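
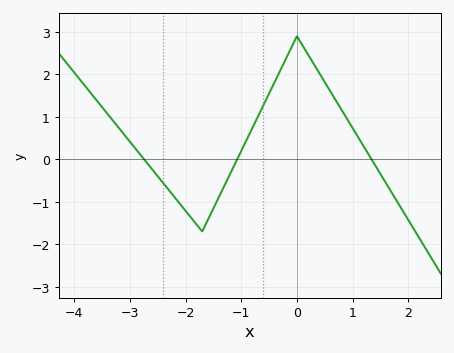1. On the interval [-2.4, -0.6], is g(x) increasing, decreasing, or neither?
neither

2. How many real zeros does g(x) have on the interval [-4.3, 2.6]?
3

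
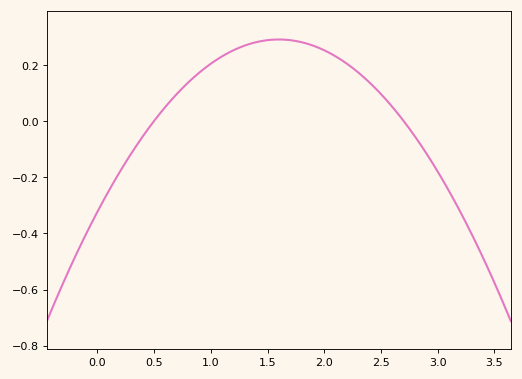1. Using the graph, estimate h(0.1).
-0.24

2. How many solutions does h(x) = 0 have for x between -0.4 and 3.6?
2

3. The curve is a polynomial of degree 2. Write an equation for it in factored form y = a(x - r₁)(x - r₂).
y = -0.24(x - 0.5)(x - 2.7)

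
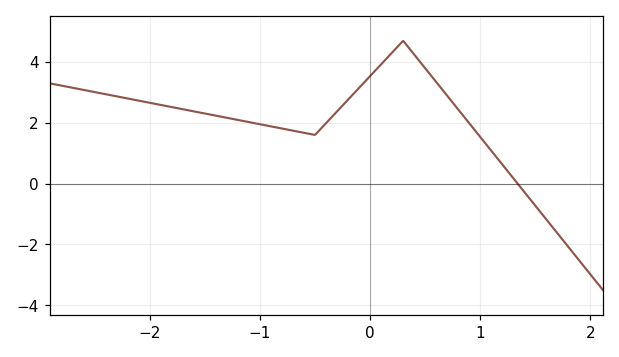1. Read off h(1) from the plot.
1.6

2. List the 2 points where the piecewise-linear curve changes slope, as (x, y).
(-0.5, 1.6); (0.3, 4.7)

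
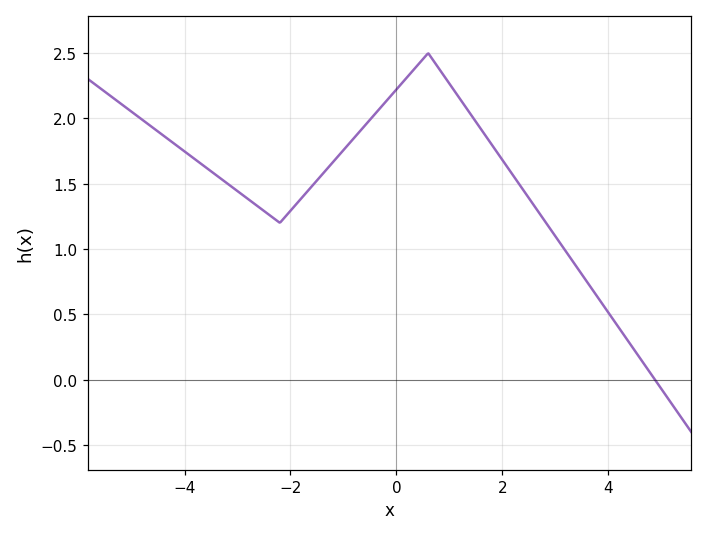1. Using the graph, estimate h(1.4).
2.05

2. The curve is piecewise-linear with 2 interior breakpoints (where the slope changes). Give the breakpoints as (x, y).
(-2.2, 1.2); (0.6, 2.5)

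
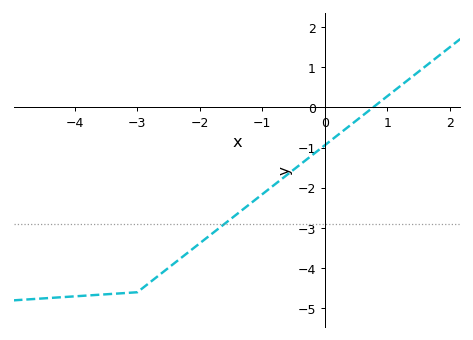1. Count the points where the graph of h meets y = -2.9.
1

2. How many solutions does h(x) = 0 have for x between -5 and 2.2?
1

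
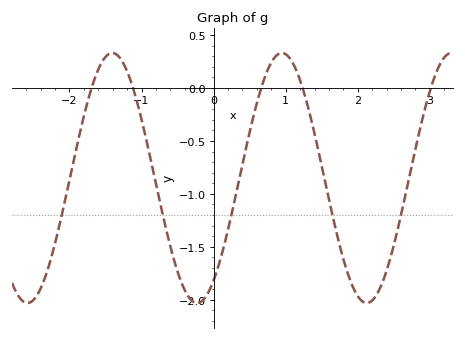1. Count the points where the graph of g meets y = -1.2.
5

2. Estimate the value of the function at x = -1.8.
-0.267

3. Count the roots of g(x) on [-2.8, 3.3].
5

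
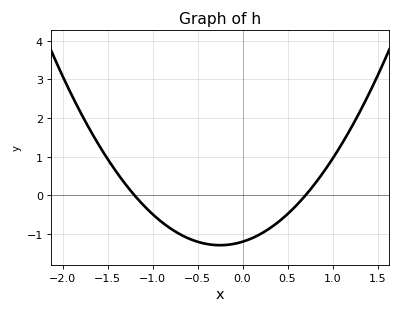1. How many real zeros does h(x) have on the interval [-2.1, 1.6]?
2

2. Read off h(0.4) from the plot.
-0.7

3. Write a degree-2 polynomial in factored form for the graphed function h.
y = 1.43(x + 1.2)(x - 0.7)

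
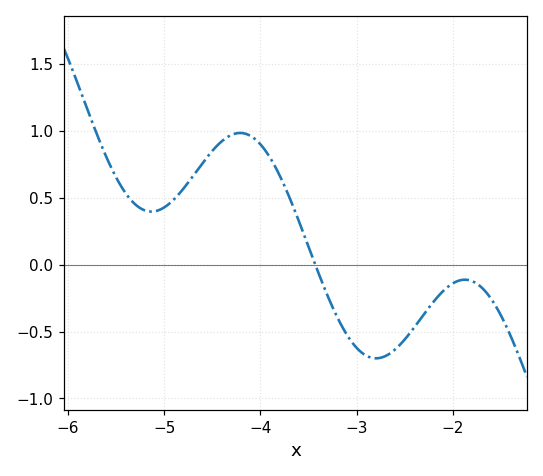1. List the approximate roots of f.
-3.4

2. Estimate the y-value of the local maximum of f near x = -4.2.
1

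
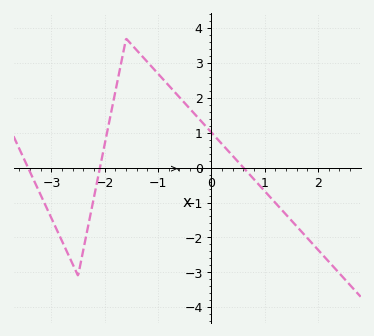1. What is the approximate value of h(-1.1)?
2.9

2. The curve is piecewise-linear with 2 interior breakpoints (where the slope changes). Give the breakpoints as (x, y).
(-2.5, -3.1); (-1.6, 3.7)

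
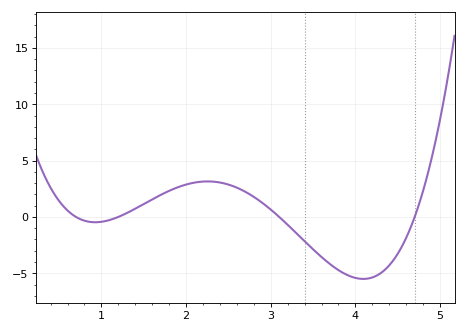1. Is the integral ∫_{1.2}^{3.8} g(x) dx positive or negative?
positive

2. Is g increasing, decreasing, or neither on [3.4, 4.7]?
neither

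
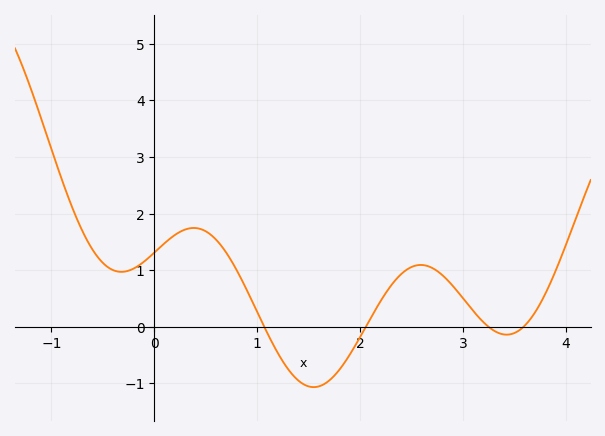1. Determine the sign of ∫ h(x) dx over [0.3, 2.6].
positive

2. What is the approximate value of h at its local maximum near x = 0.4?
1.75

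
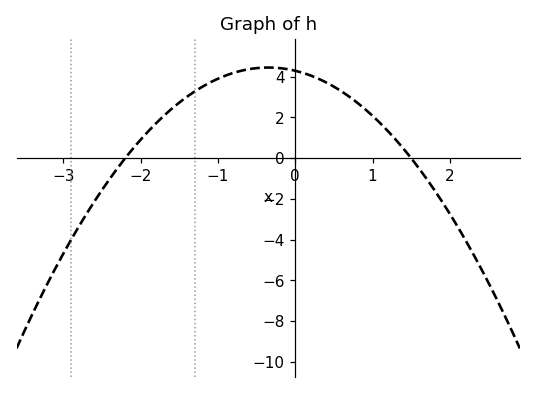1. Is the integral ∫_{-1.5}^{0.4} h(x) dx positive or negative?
positive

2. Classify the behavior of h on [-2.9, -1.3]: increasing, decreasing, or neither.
increasing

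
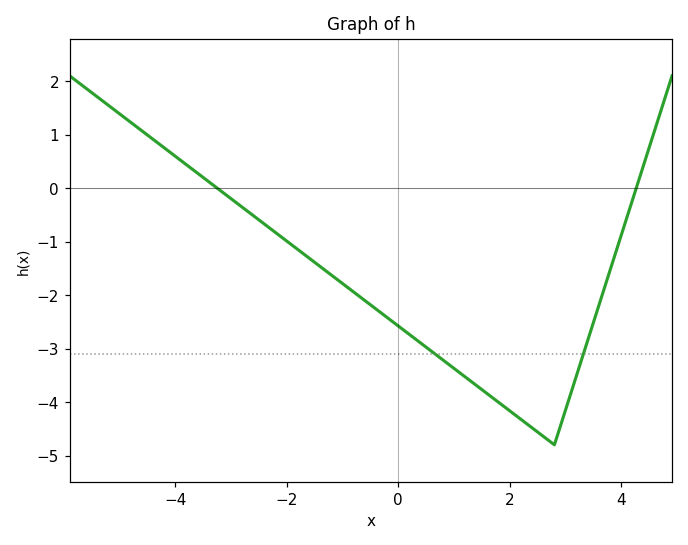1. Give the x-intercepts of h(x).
-3.24, 4.27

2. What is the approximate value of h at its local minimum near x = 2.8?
-4.8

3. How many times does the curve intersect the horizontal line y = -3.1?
2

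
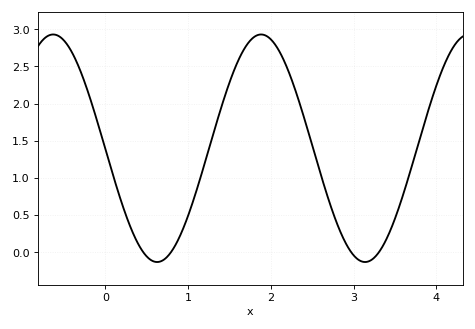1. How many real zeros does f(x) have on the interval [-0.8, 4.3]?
4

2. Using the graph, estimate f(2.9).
0.15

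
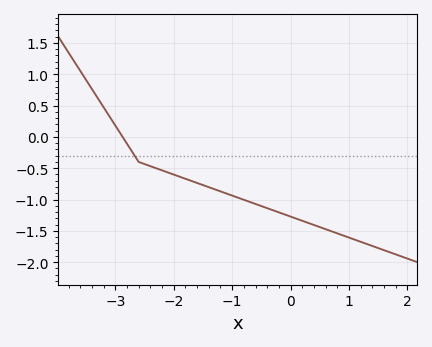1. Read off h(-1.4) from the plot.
-0.8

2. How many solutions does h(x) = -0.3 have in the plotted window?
1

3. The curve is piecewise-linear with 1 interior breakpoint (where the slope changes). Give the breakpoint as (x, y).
(-2.6, -0.4)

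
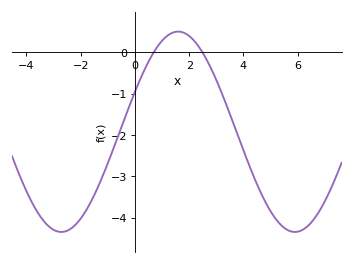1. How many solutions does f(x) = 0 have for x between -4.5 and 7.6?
2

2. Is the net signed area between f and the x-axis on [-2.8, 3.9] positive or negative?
negative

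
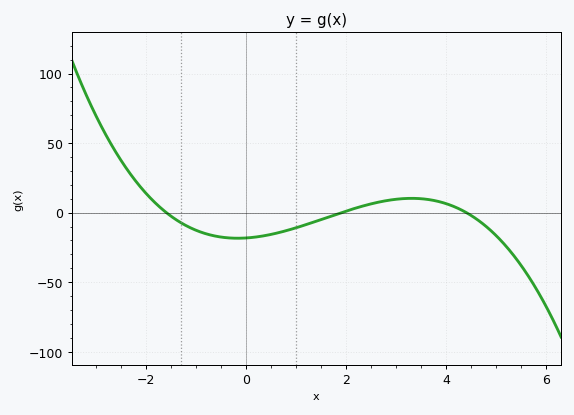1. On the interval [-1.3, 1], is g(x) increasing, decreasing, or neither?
neither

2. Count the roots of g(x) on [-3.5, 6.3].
3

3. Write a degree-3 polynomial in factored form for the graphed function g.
y = -1.36(x + 1.6)(x - 1.9)(x - 4.4)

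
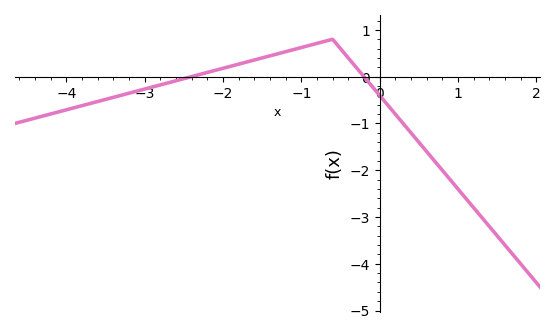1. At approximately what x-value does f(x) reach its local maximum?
-0.6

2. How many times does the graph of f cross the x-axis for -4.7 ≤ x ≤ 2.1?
2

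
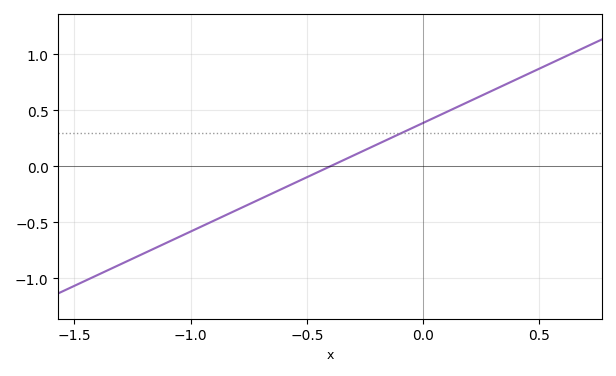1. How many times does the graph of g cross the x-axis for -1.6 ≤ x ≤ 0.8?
1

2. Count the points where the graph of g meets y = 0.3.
1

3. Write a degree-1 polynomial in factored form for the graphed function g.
y = 0.97(x + 0.4)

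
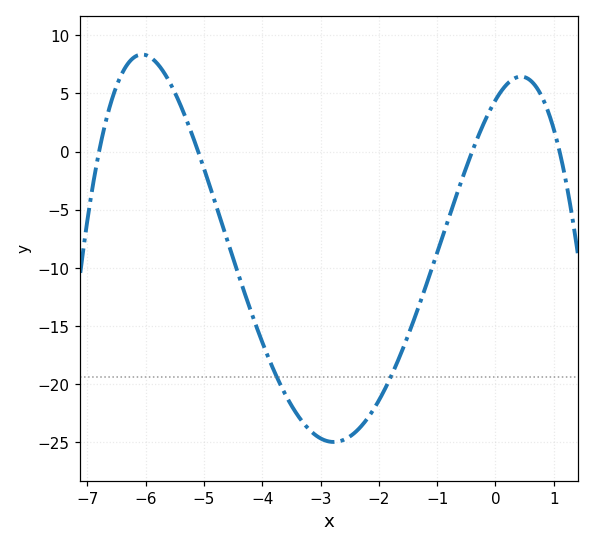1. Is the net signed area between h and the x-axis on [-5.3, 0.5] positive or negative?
negative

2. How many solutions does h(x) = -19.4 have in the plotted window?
2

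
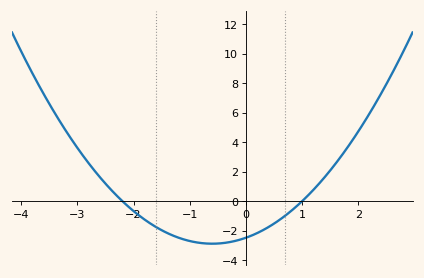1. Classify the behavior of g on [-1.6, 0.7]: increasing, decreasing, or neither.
neither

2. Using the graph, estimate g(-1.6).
-1.76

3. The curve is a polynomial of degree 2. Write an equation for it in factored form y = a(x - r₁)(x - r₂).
y = 1.13(x + 2.2)(x - 1)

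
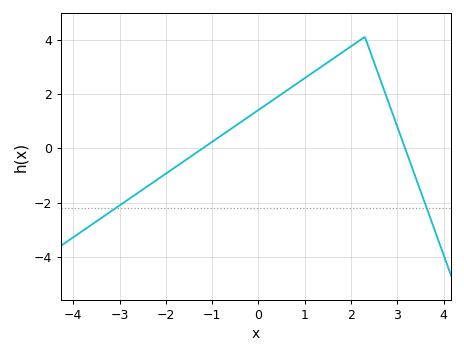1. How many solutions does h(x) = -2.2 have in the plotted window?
2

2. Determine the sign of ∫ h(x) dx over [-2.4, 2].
positive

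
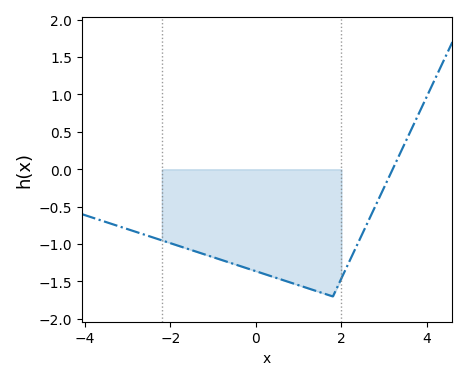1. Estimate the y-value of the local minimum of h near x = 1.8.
-1.7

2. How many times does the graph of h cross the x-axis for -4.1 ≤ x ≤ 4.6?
1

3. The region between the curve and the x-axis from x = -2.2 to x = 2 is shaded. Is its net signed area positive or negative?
negative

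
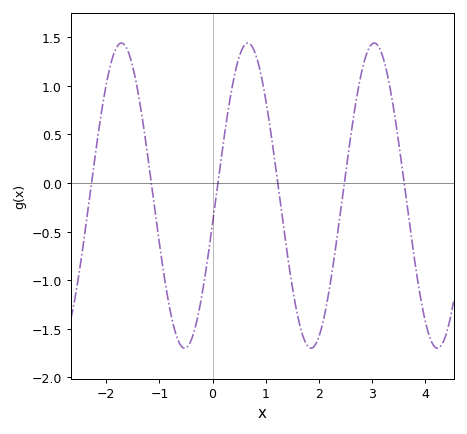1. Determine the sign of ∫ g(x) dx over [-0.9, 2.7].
negative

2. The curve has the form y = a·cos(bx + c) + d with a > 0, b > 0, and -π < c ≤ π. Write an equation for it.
y = 1.57cos(2.6x - 1.8) - 0.13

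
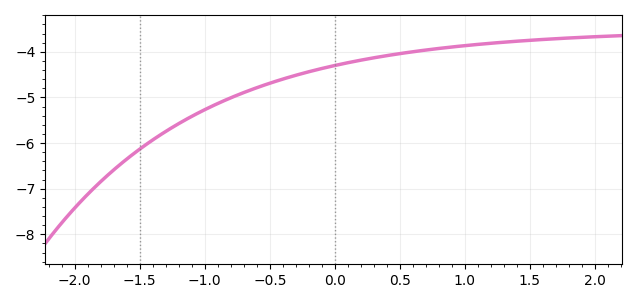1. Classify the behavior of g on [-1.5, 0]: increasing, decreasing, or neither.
increasing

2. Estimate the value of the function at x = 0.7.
-3.96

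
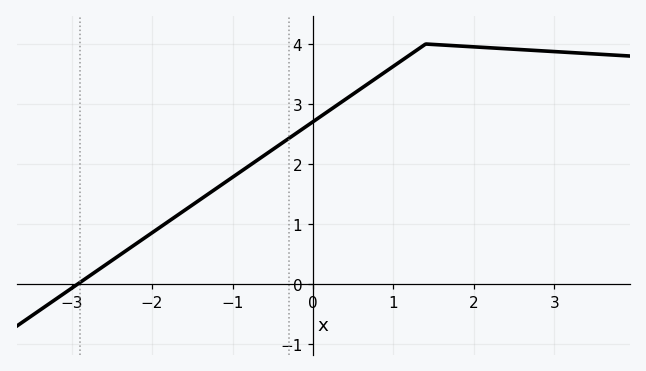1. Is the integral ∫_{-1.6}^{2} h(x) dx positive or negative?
positive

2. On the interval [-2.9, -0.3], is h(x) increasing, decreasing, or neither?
increasing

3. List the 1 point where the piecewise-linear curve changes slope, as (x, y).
(1.4, 4)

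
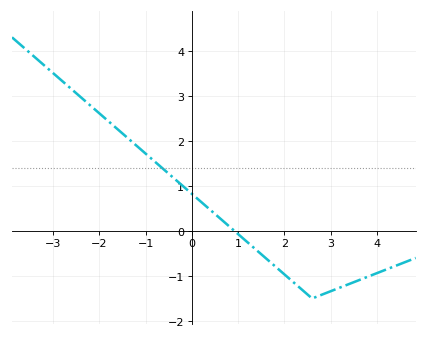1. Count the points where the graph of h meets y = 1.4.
1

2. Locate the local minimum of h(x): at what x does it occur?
2.6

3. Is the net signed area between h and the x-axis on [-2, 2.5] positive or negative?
positive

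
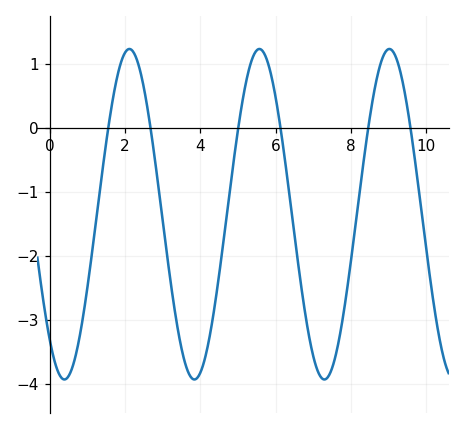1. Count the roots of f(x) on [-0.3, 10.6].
6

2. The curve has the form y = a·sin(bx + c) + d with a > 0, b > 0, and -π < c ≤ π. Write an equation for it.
y = 2.58sin(1.82x - 2.28) - 1.35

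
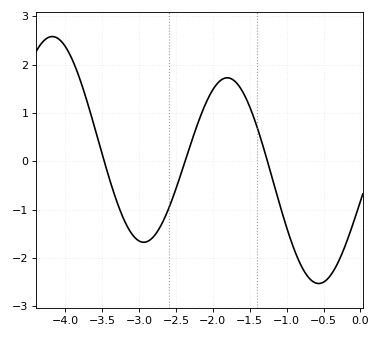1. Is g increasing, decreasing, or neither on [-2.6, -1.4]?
neither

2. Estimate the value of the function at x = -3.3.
-0.841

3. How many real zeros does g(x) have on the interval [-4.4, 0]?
3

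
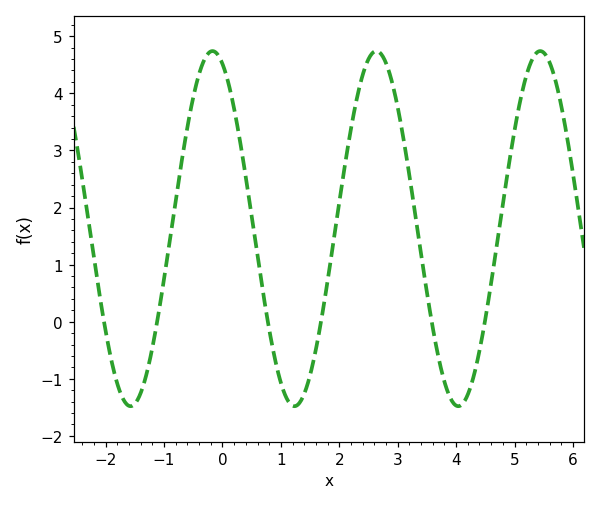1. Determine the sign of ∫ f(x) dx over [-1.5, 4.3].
positive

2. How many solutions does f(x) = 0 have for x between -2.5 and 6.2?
6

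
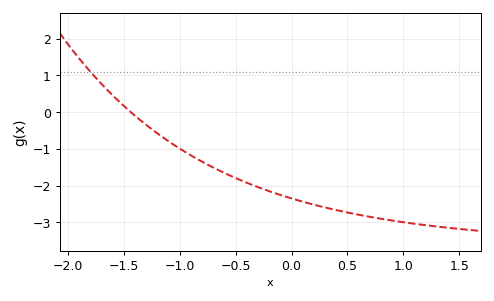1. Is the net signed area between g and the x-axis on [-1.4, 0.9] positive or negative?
negative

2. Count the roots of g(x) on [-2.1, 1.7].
1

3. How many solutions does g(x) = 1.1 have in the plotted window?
1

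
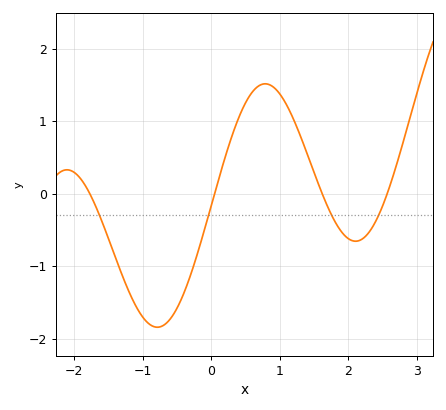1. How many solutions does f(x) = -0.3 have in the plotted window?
4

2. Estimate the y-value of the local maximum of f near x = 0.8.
1.5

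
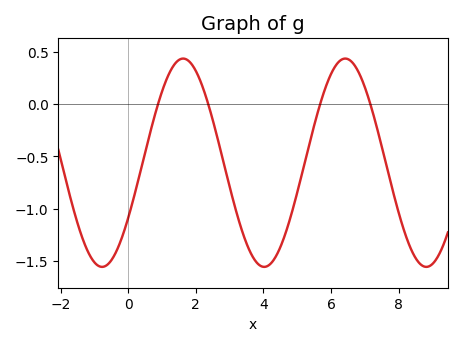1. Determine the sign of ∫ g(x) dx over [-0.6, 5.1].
negative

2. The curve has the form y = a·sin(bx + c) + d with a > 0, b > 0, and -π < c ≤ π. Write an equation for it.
y = 1sin(1.31x - 0.56) - 0.56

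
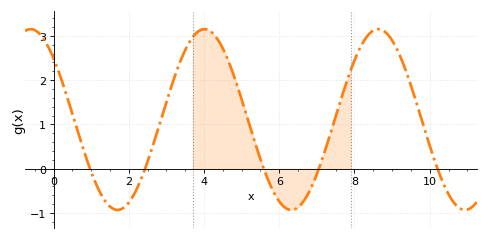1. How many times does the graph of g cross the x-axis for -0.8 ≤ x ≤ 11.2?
5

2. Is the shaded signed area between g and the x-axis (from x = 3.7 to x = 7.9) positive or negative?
positive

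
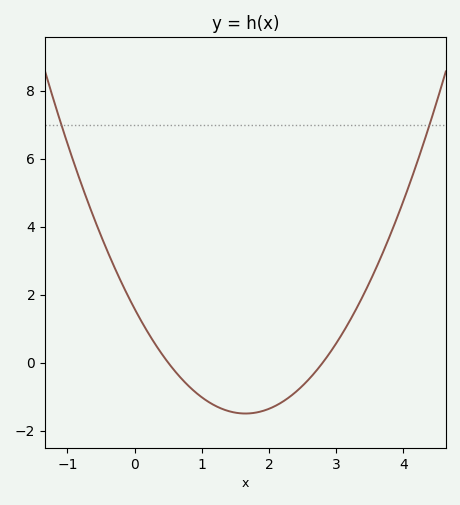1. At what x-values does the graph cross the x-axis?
0.5, 2.8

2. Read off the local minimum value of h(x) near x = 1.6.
-1.49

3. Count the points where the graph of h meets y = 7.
2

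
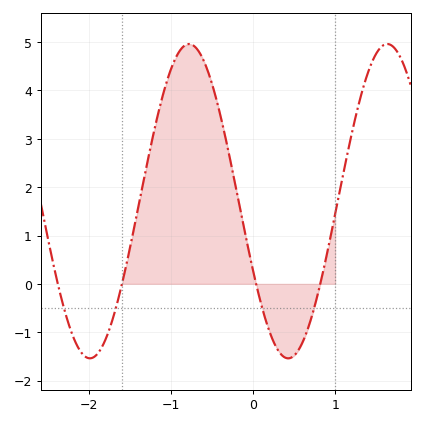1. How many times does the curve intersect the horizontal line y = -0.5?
4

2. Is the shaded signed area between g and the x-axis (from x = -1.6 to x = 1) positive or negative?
positive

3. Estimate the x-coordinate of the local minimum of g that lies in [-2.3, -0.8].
-2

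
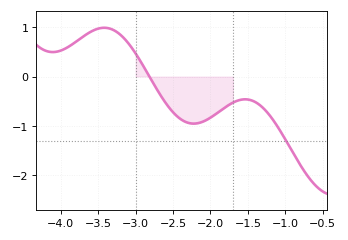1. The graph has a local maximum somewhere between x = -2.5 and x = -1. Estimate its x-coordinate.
-1.5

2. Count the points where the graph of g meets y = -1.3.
1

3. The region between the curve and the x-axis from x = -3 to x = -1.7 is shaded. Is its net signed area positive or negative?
negative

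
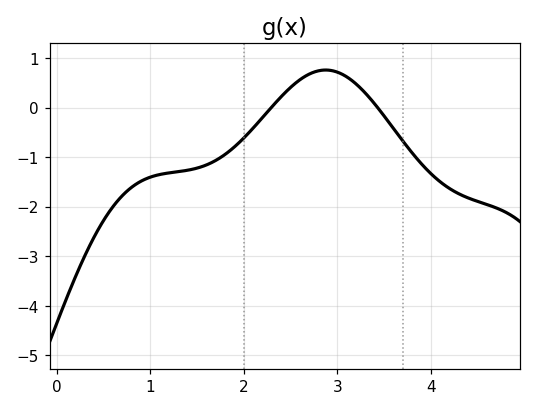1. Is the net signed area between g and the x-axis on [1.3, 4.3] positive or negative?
negative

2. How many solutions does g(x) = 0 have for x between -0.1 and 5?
2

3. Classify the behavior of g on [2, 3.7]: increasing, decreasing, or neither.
neither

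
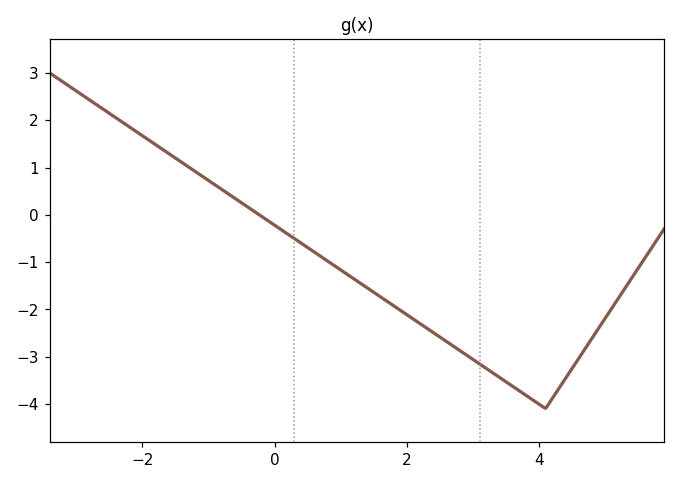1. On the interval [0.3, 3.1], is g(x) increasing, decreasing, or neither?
decreasing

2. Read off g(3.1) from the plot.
-3.15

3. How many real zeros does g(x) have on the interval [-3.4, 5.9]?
1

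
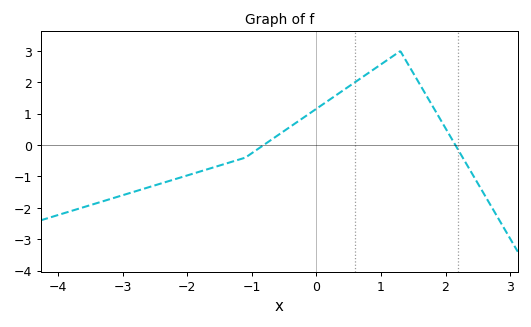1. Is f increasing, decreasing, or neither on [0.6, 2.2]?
neither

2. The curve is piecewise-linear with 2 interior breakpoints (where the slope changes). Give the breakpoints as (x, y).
(-1.1, -0.4); (1.3, 3)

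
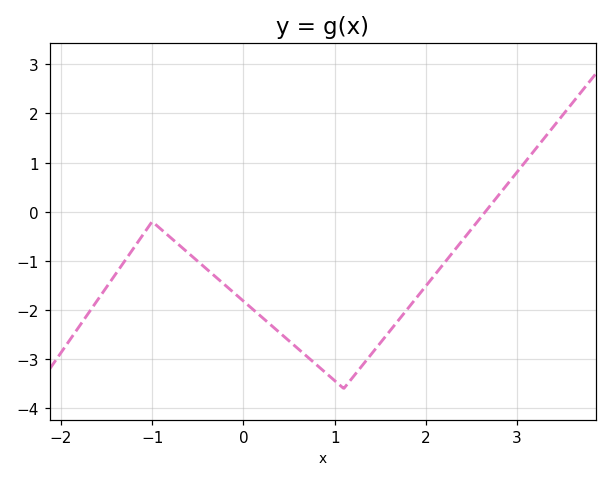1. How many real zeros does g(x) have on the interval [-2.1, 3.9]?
1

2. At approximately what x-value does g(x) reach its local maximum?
-0.998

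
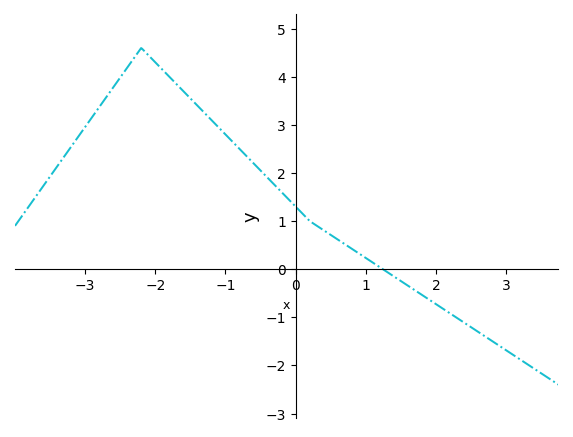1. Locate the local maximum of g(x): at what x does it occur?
-2.2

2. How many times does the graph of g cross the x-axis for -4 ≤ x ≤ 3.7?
1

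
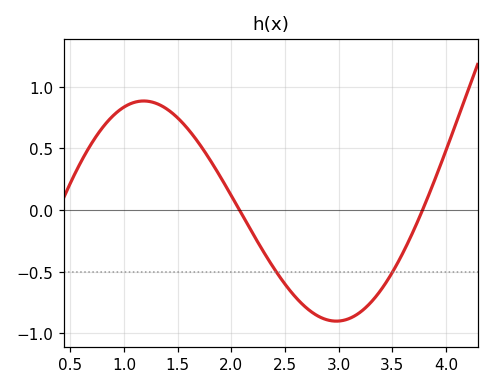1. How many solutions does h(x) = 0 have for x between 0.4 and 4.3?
2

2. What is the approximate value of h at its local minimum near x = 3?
-0.9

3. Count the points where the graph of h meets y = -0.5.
2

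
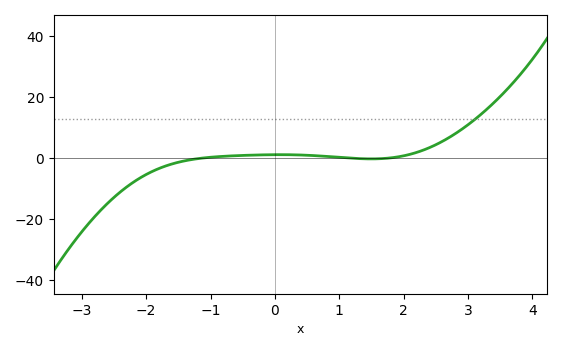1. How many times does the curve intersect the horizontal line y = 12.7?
1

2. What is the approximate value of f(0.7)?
0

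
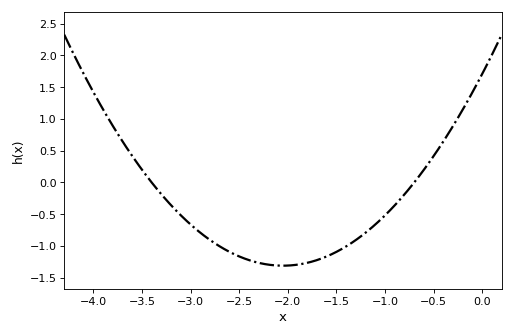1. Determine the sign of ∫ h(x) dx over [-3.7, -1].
negative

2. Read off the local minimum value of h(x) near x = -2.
-1.31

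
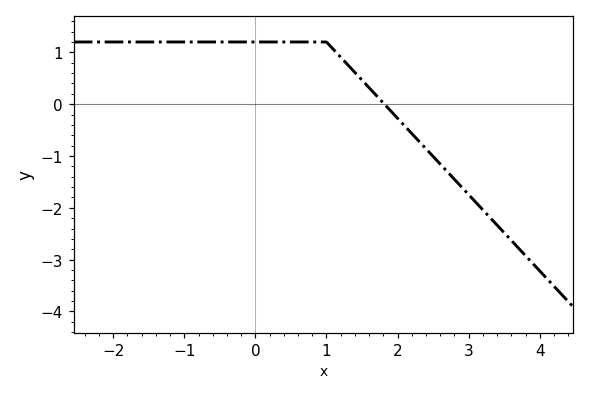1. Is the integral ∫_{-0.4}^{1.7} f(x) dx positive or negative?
positive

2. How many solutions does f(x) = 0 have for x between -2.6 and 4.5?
1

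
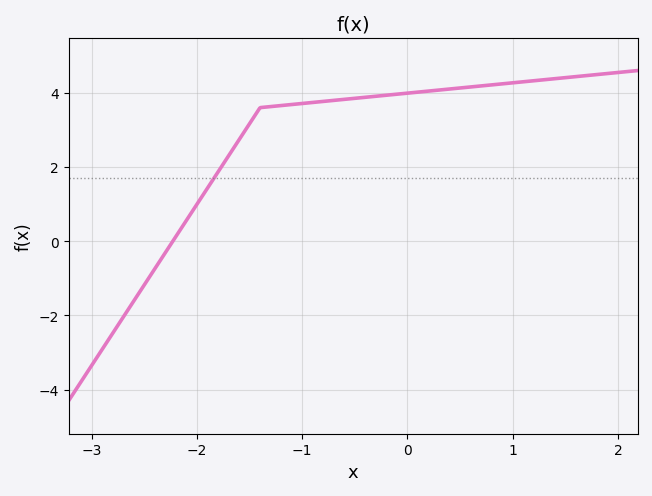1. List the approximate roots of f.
-2.23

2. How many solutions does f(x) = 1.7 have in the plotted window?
1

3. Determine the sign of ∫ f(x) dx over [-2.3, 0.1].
positive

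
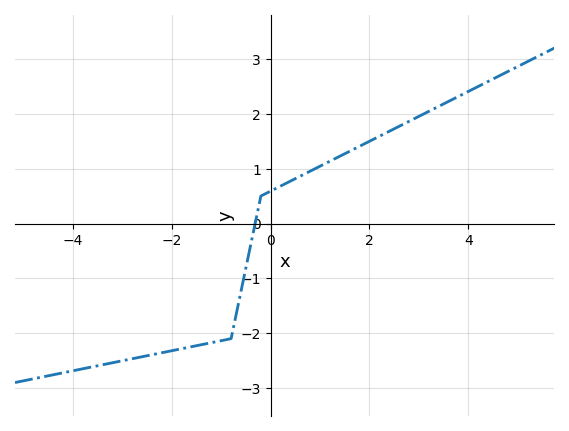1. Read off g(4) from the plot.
2.4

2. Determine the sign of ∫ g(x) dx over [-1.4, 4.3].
positive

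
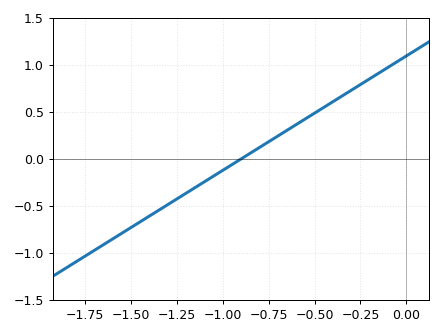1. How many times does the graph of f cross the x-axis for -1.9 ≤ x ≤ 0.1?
1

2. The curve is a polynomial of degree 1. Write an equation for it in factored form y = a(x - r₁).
y = 1.22(x + 0.9)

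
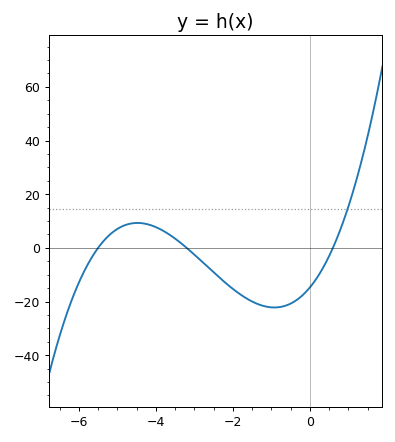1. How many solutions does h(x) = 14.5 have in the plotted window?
1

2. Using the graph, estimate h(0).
-14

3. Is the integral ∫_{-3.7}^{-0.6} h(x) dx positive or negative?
negative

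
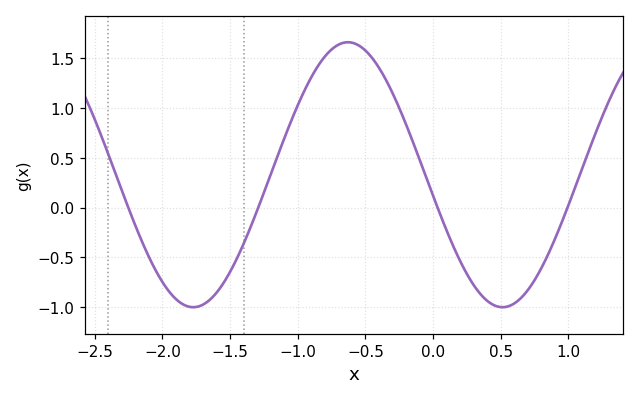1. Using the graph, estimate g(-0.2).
0.836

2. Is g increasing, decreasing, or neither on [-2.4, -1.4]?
neither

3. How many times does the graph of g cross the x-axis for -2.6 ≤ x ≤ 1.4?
4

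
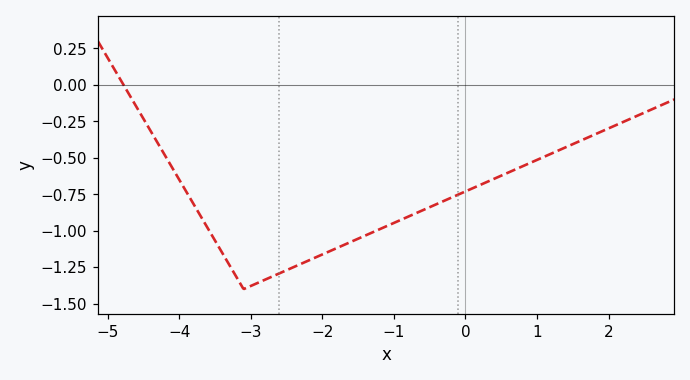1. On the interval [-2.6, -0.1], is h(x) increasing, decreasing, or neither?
increasing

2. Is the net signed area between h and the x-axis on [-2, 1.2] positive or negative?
negative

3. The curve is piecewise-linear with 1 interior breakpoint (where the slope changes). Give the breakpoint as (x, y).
(-3.1, -1.4)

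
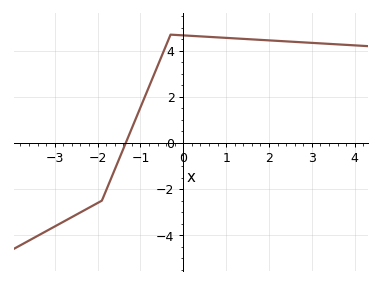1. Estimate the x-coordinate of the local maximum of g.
-0.297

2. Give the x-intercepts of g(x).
-1.34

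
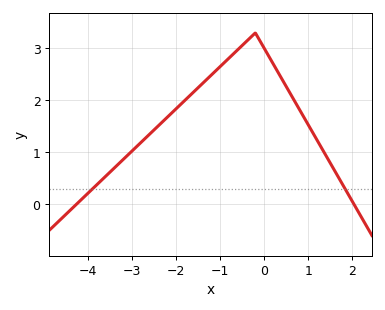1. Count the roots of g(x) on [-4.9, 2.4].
2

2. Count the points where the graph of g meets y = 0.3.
2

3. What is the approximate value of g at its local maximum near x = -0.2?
3.3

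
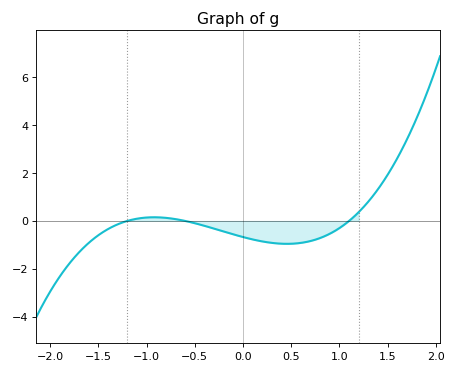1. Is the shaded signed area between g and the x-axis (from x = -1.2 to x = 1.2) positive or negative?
negative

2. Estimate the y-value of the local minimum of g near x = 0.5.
-1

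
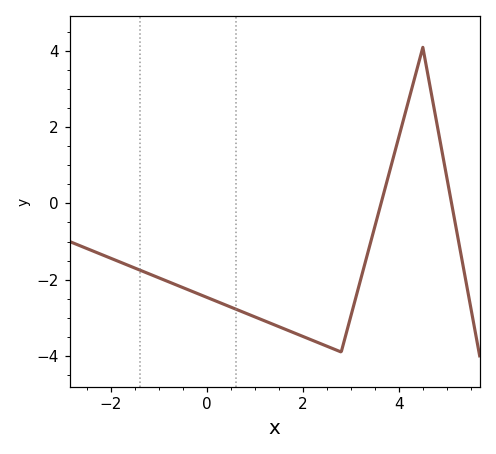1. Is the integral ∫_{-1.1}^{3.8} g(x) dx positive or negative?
negative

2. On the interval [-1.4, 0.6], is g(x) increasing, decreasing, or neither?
decreasing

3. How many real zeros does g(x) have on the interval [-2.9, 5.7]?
2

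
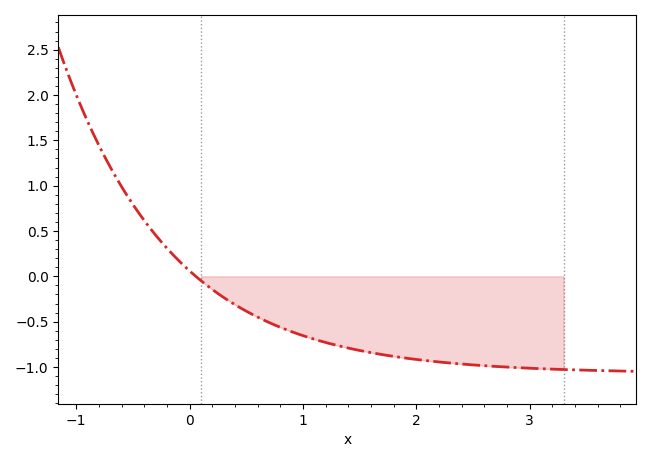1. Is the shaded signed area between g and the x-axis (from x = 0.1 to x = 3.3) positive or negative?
negative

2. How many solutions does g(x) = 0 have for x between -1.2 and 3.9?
1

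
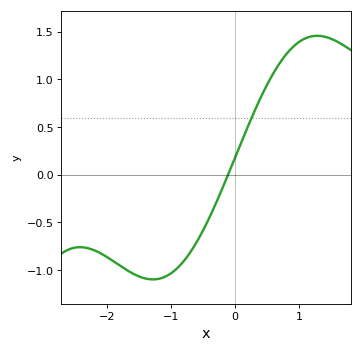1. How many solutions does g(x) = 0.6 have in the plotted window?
1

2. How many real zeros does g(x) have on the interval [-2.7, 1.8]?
1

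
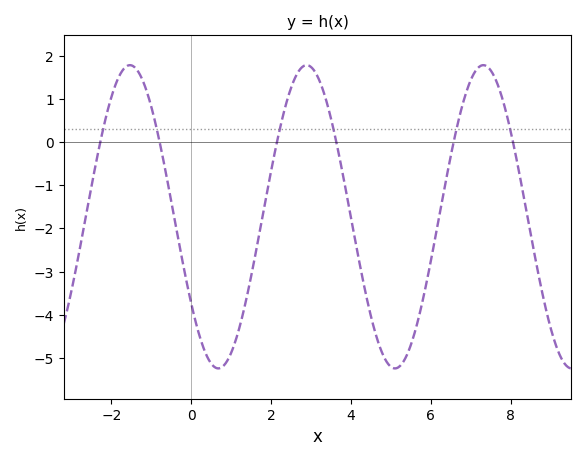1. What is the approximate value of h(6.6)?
0.1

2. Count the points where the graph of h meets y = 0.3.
6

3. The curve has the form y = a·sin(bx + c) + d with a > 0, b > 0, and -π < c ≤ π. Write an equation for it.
y = 3.51sin(1.4x - 2.5) - 1.73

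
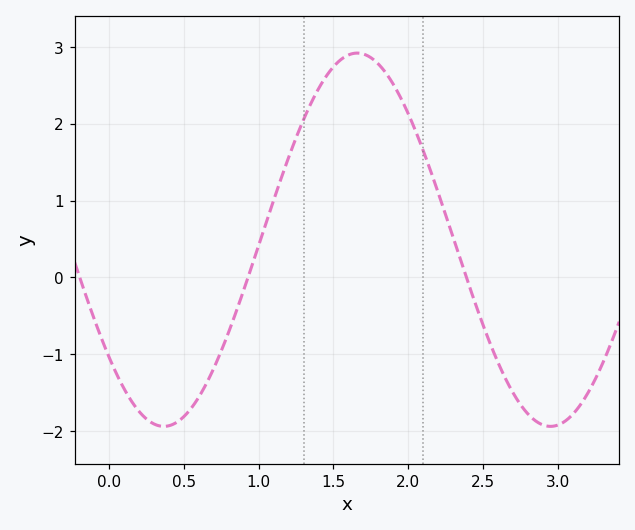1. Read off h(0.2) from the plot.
-1.75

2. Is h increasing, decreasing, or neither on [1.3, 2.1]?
neither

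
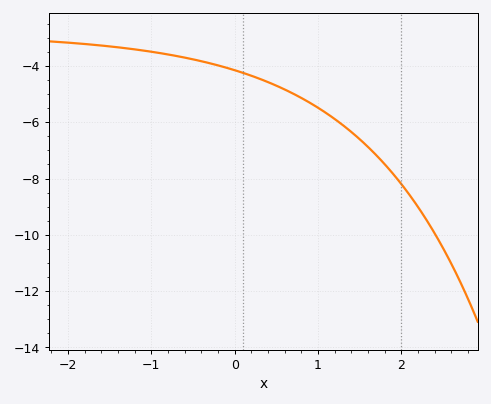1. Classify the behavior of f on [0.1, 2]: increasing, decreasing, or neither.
decreasing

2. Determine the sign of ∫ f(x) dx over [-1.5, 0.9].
negative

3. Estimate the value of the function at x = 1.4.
-6.35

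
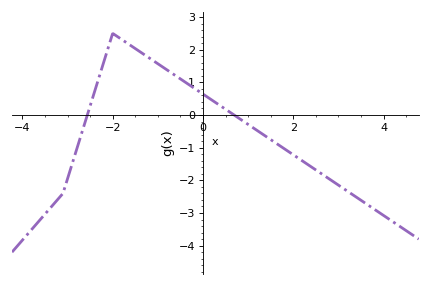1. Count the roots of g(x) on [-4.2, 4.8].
2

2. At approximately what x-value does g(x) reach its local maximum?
-2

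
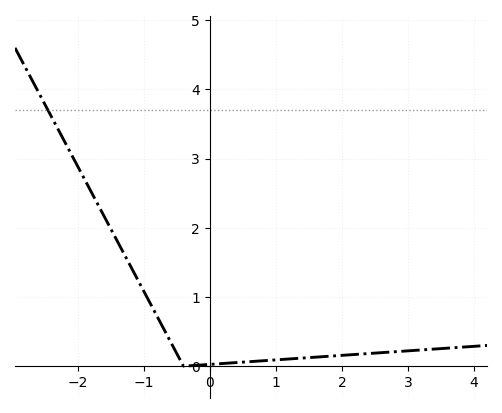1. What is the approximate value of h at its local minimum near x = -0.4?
0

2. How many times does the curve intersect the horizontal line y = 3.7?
1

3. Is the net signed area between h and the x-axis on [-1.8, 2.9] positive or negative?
positive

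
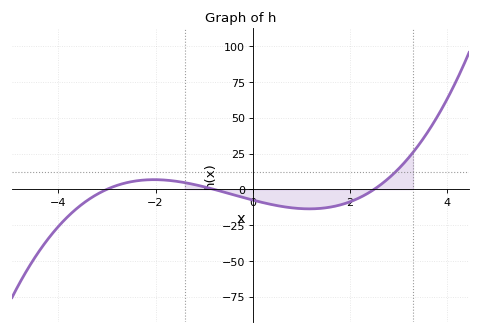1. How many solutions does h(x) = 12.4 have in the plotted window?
1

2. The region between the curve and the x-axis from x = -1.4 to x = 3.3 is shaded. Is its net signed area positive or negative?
negative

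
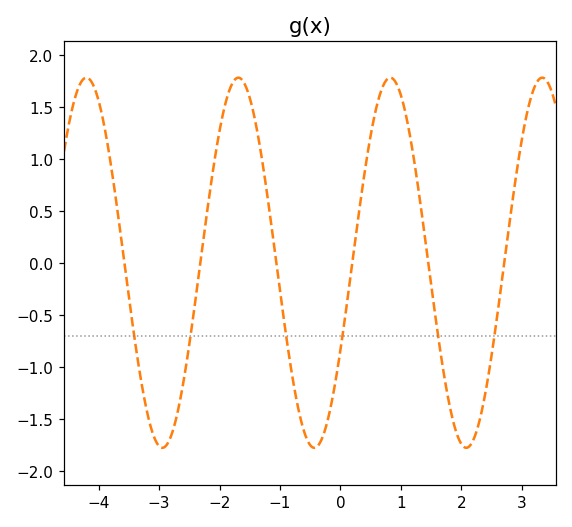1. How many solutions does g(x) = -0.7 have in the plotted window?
6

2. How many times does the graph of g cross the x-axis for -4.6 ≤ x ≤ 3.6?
6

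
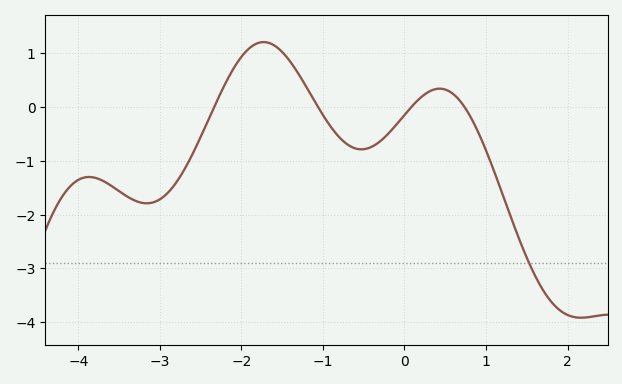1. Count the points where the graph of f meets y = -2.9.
1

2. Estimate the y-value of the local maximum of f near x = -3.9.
-1.3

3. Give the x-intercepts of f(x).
-2.3, -1.1, 0.1, 0.7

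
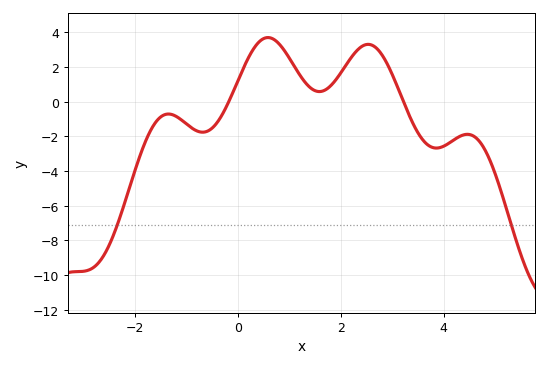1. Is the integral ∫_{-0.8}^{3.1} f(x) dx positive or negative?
positive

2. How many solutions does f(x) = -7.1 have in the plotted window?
2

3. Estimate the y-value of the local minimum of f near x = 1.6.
0.6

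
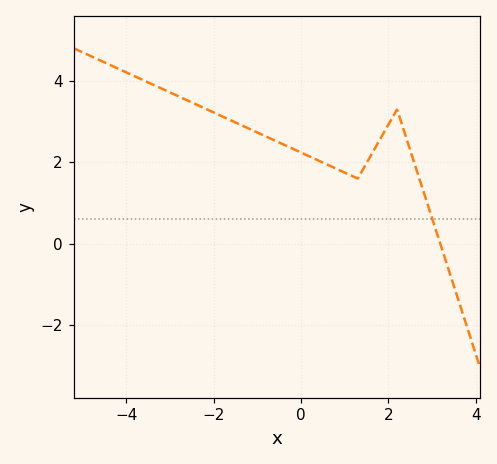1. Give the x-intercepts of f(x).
3.2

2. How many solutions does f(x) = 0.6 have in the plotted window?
1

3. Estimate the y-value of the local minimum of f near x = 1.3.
1.6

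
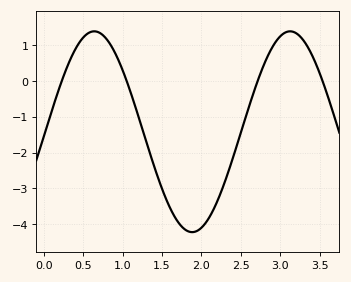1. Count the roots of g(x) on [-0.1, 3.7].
4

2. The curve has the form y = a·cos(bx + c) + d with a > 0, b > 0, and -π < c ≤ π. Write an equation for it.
y = 2.8cos(2.53x - 1.62) - 1.42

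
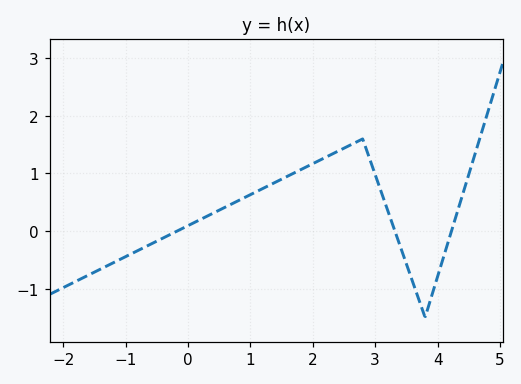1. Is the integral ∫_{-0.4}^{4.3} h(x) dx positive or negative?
positive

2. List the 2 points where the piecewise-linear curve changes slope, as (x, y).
(2.8, 1.6); (3.8, -1.5)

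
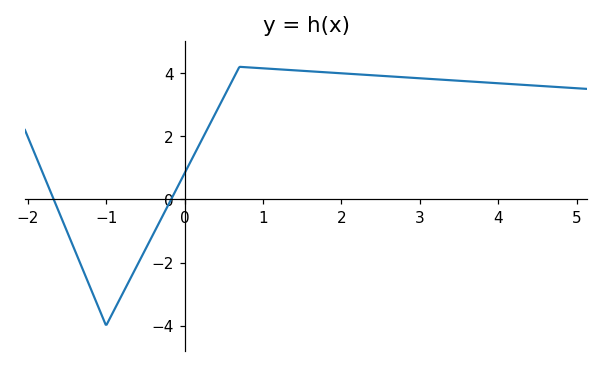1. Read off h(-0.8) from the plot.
-3.04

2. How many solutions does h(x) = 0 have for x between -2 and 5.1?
2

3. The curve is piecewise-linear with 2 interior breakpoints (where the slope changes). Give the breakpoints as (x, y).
(-1, -4); (0.7, 4.2)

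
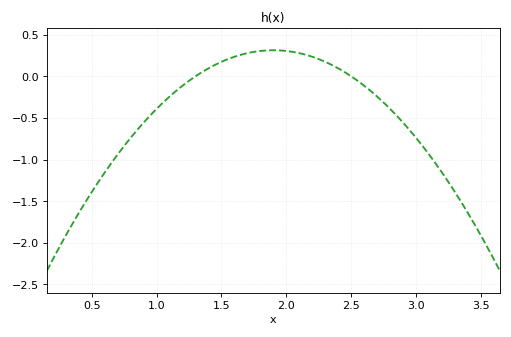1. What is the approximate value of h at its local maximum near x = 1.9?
0.3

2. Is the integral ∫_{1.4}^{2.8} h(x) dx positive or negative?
positive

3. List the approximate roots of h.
1.3, 2.5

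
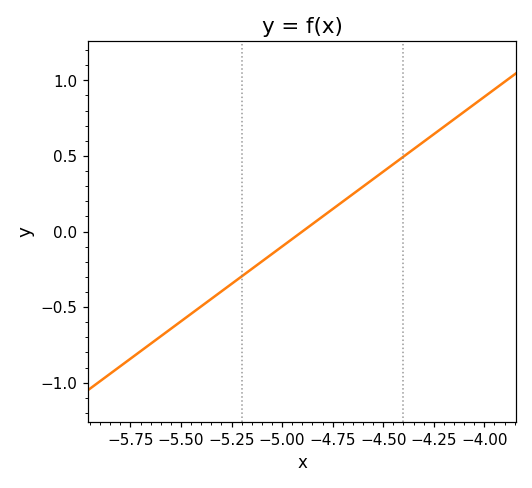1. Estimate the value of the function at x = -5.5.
-0.594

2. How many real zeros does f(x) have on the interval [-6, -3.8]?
1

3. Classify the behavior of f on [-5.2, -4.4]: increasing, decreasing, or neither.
increasing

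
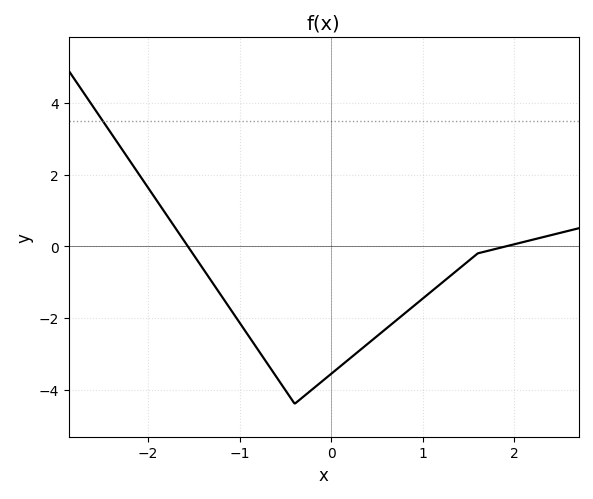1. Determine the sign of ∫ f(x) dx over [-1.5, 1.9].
negative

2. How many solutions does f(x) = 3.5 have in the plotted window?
1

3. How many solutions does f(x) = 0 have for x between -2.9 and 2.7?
2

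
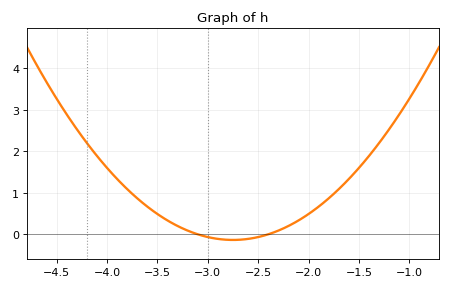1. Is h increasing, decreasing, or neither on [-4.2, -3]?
decreasing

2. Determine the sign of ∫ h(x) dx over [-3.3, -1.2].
positive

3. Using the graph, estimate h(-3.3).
0.2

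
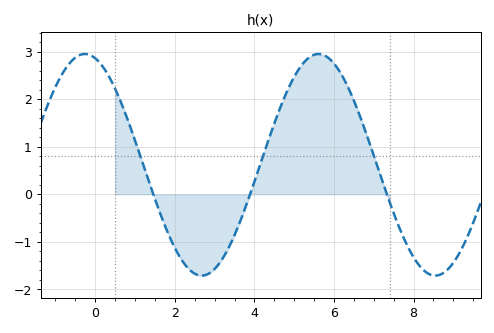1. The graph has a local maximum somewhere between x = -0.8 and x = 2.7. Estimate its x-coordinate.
-0.2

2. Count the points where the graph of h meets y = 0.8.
3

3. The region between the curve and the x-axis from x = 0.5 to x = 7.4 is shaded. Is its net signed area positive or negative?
positive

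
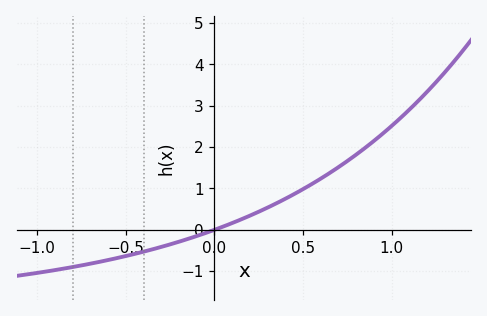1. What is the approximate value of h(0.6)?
1.2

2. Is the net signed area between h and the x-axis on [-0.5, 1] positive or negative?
positive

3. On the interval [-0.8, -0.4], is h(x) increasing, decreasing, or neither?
increasing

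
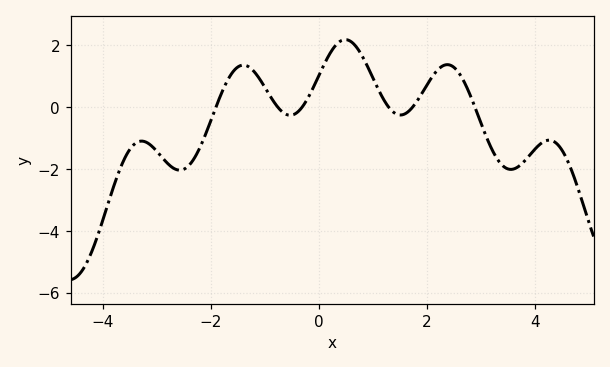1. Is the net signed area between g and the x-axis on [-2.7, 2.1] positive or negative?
positive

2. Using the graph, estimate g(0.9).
1.4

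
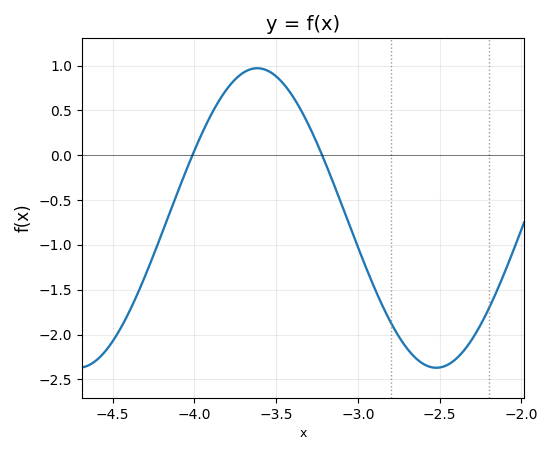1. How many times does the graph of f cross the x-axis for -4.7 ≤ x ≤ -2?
2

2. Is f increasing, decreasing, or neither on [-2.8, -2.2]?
neither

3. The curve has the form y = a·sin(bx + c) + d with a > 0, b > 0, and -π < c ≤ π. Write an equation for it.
y = 1.67sin(2.9x - 0.62) - 0.7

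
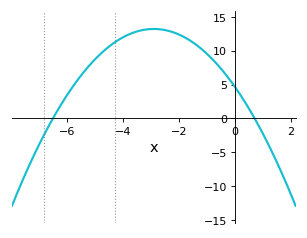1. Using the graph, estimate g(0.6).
0.5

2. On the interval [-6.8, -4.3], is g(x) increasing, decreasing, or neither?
increasing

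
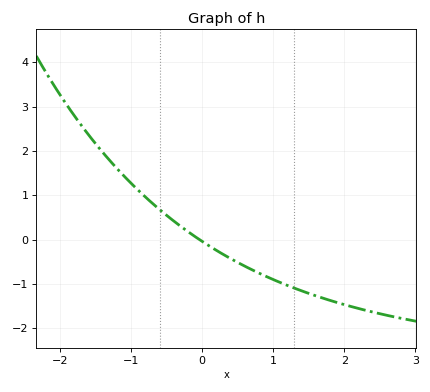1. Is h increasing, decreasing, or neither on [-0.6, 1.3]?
decreasing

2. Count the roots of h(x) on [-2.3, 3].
1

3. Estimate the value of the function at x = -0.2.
0.2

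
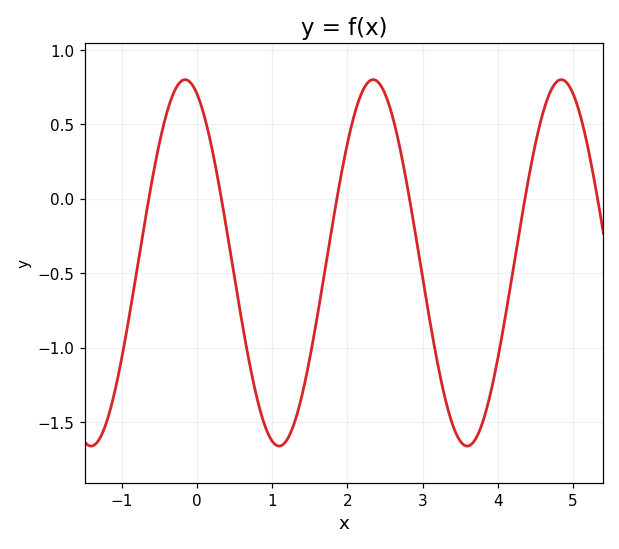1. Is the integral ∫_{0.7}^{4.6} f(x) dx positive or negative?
negative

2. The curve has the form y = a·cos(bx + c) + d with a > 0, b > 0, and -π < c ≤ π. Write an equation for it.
y = 1.23cos(2.5x + 0.4) - 0.43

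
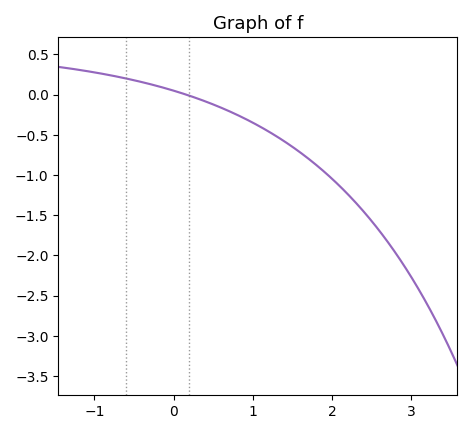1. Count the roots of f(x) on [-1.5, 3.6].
1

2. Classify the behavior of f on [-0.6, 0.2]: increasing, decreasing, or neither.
decreasing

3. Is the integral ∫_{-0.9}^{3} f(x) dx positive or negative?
negative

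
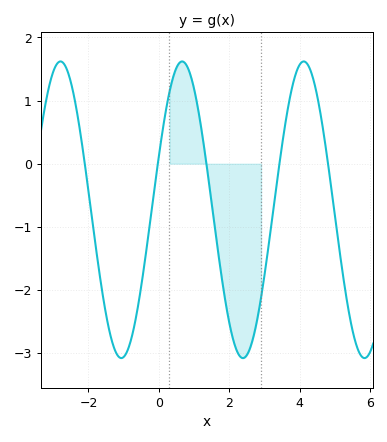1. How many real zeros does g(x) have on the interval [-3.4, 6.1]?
5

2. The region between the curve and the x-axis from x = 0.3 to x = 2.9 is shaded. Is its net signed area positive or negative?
negative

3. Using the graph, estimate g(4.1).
1.6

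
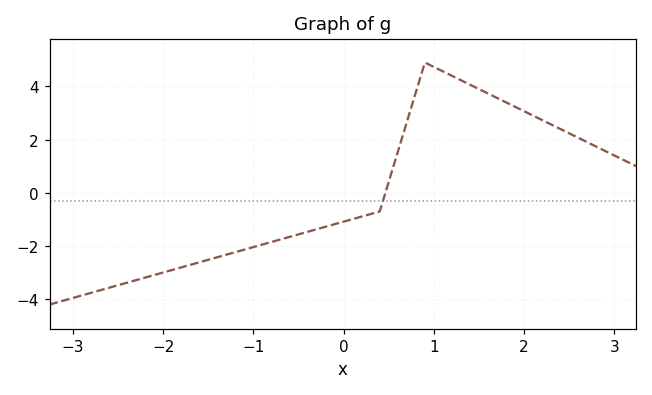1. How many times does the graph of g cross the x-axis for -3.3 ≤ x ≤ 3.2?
1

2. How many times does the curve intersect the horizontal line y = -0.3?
1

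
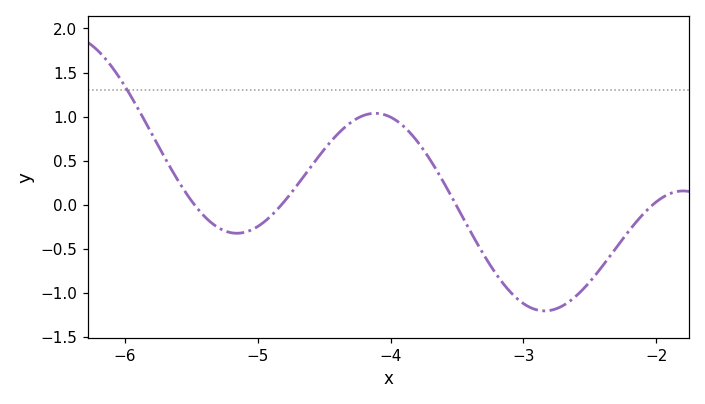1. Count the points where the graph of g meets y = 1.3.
1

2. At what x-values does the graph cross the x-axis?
-5.5, -4.8, -3.5, -2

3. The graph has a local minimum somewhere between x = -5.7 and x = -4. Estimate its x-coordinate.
-5.2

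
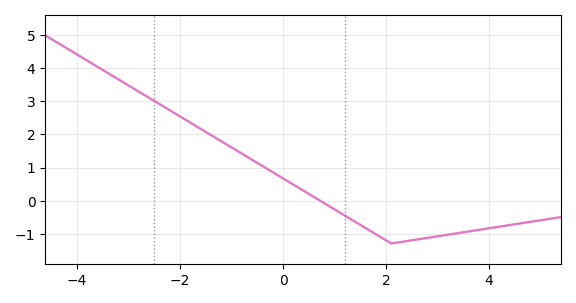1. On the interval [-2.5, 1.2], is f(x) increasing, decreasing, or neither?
decreasing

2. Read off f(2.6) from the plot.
-1.2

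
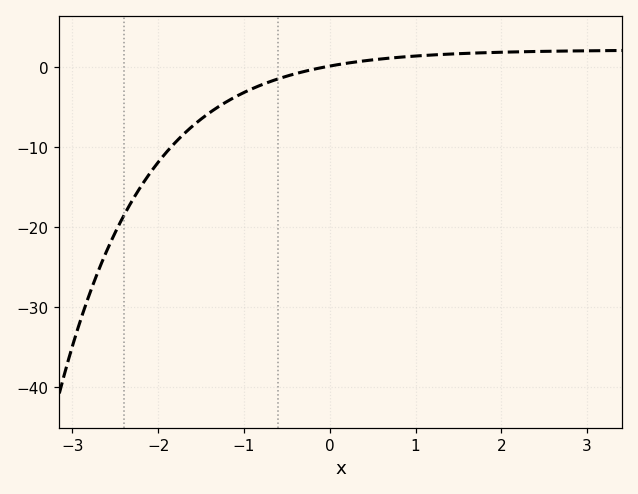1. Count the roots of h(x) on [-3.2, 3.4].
1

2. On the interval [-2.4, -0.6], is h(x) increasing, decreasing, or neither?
increasing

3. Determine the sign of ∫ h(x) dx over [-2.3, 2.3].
negative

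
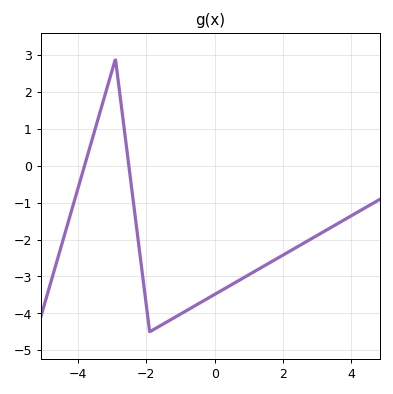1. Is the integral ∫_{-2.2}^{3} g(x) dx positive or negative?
negative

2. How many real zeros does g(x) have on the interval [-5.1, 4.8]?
2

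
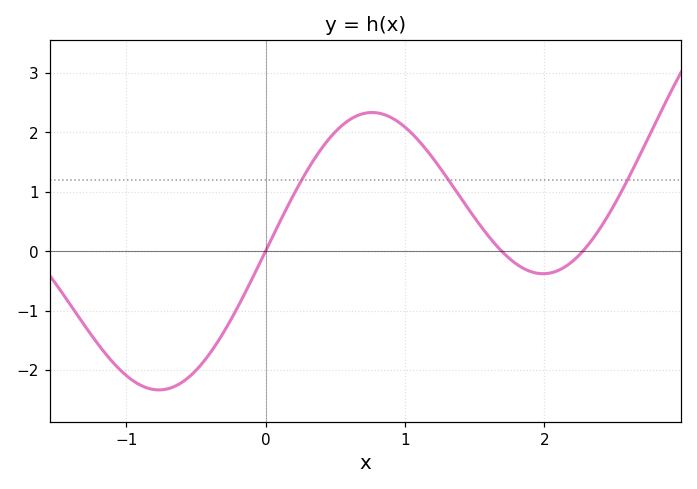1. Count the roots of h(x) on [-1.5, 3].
3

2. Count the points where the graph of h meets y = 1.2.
3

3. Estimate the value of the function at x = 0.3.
1.36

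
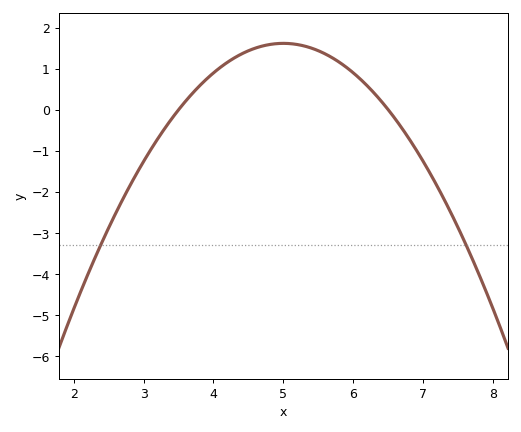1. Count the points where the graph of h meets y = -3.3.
2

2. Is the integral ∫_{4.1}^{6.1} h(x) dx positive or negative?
positive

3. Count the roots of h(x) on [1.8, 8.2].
2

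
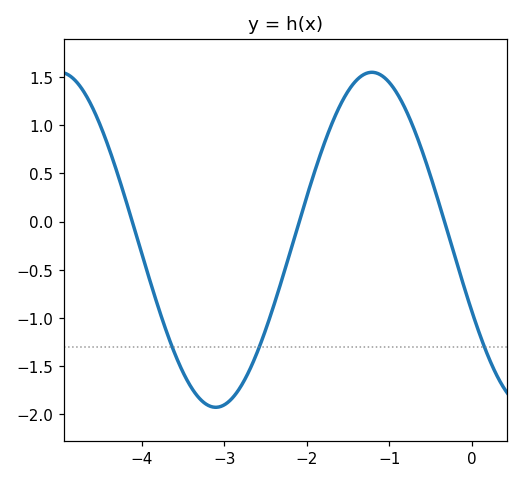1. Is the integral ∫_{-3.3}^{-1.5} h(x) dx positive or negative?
negative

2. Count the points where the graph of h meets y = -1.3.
3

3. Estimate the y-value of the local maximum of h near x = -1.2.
1.55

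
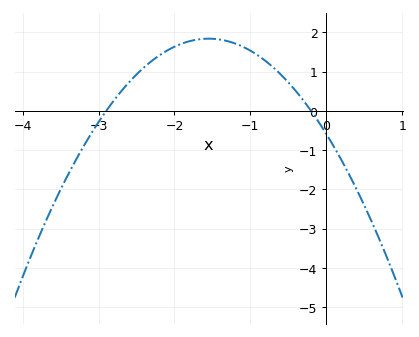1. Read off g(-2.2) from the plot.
1.41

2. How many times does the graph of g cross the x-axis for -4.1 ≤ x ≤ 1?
2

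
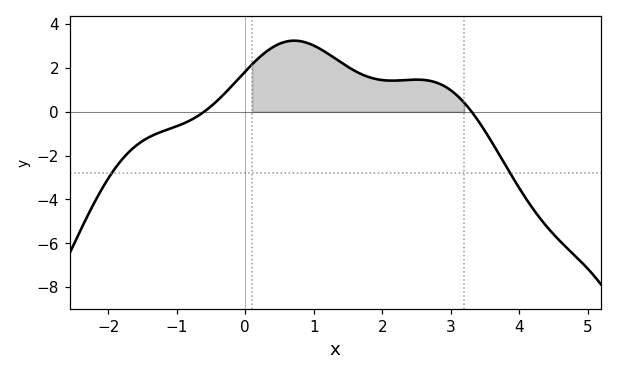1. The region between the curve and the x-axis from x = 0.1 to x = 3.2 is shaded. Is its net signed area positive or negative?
positive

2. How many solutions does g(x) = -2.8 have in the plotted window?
2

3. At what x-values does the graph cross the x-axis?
-0.6, 3.4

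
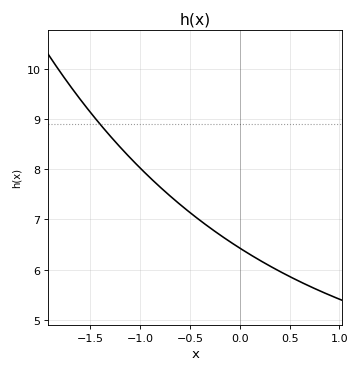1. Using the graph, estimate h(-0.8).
7.6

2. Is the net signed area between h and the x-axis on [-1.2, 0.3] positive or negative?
positive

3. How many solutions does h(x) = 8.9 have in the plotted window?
1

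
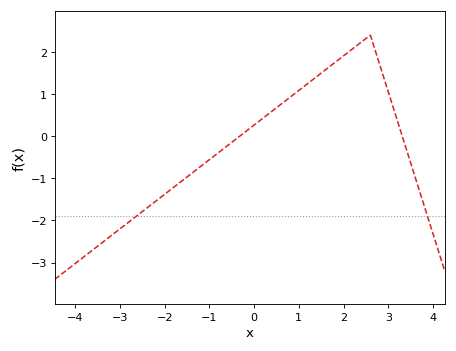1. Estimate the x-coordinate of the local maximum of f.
2.6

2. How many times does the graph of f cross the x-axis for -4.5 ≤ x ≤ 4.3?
2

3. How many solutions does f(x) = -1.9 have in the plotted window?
2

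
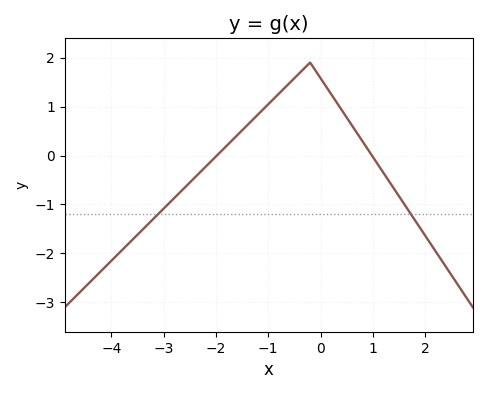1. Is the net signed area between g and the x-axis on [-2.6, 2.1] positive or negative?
positive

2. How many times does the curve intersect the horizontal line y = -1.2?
2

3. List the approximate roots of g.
-1.98, 0.981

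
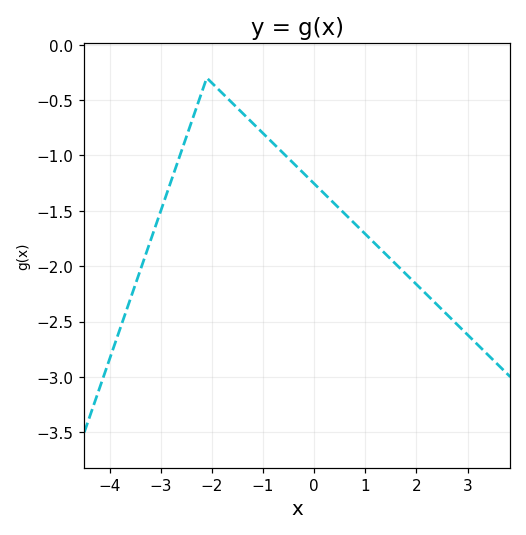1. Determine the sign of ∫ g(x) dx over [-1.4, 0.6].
negative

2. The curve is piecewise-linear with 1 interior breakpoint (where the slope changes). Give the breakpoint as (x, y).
(-2.1, -0.3)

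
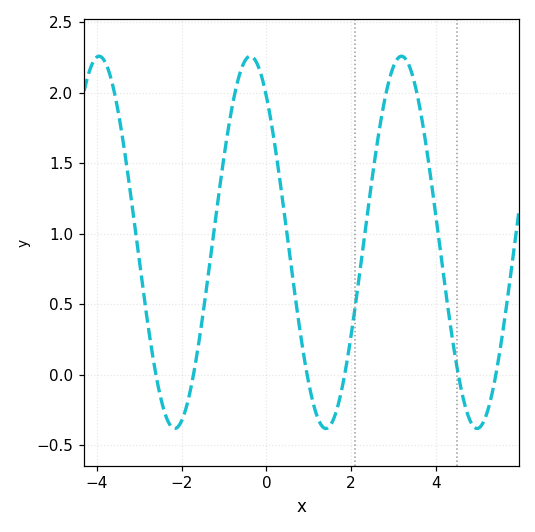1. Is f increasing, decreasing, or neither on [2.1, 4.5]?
neither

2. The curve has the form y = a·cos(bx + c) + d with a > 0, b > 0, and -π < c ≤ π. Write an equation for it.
y = 1.32cos(1.8x + 0.67) + 0.94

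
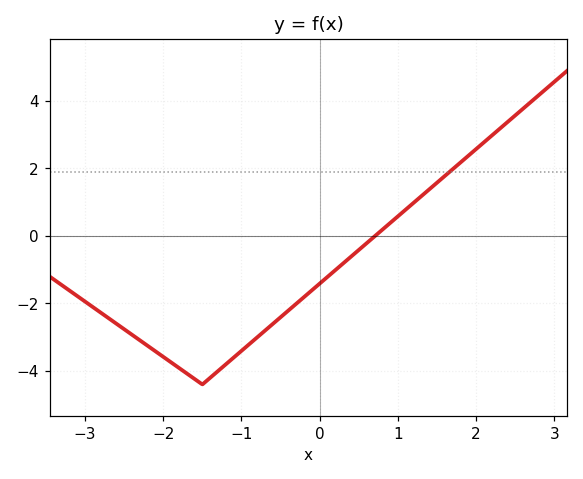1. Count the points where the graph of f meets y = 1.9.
1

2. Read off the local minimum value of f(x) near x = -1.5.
-4.4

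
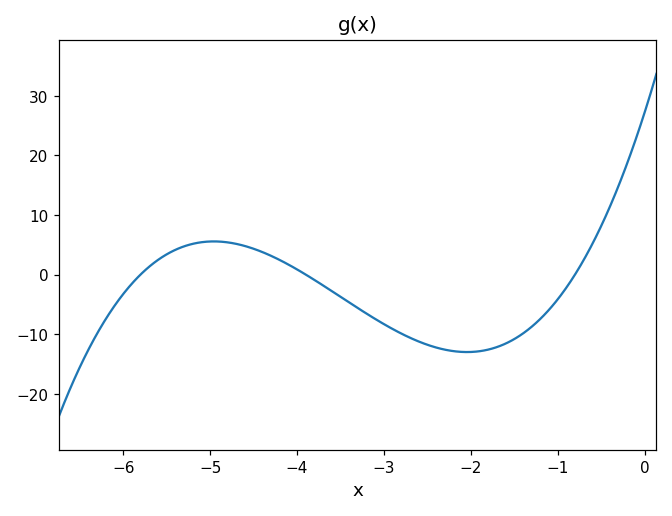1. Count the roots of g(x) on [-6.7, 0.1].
3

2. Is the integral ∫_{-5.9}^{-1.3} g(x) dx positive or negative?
negative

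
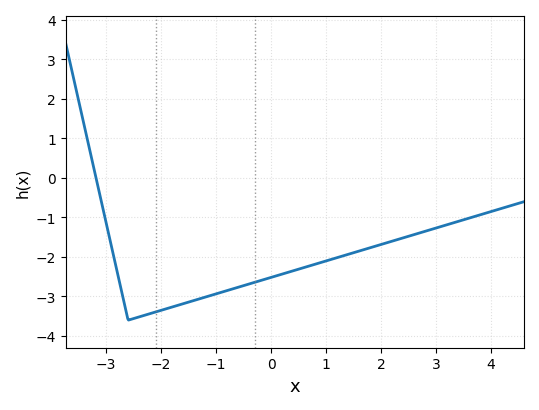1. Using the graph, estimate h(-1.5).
-3.14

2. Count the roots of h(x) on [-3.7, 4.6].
1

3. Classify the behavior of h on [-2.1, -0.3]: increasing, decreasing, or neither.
increasing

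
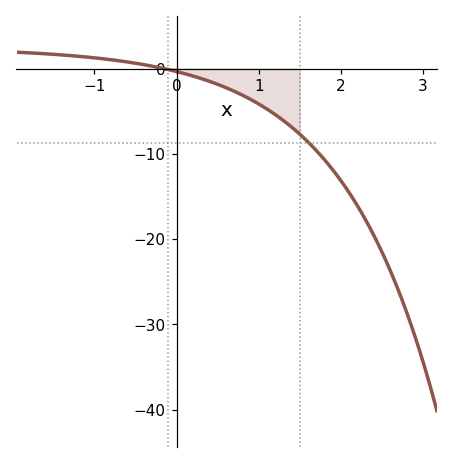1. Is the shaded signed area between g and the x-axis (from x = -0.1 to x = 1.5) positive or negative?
negative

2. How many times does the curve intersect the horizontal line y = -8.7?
1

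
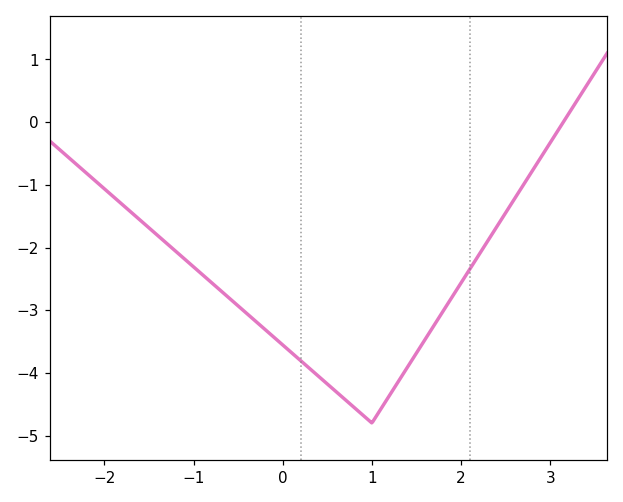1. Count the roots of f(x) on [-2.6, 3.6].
1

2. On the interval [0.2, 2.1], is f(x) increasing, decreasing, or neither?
neither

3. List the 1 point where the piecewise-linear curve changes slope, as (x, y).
(1, -4.8)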